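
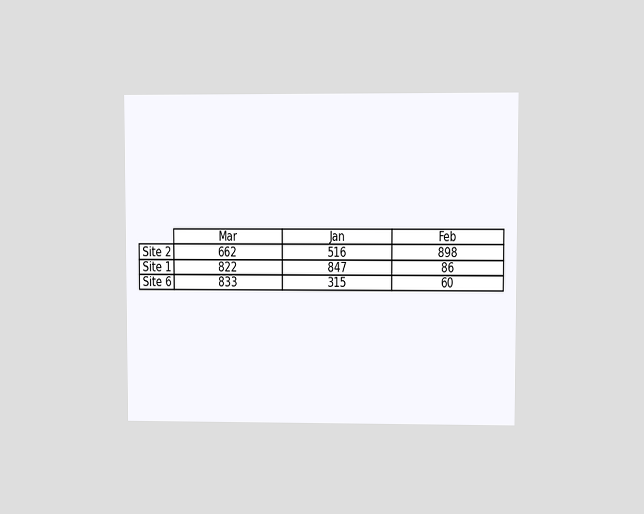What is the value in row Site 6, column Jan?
315

The chart is viewed at a slight angle. The (Site 6, Jan) cell reads 315.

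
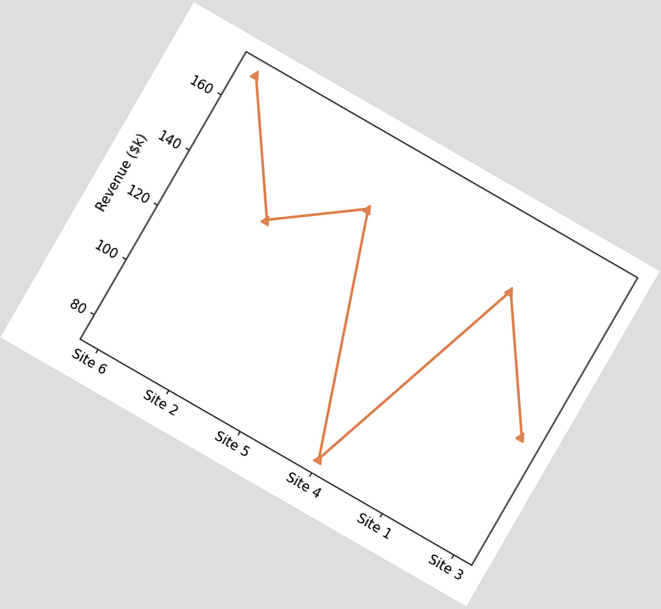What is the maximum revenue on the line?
$171k

The chart is tilted about 30° clockwise. The highest point is at Site 6, and reading across to the y-axis gives $171k.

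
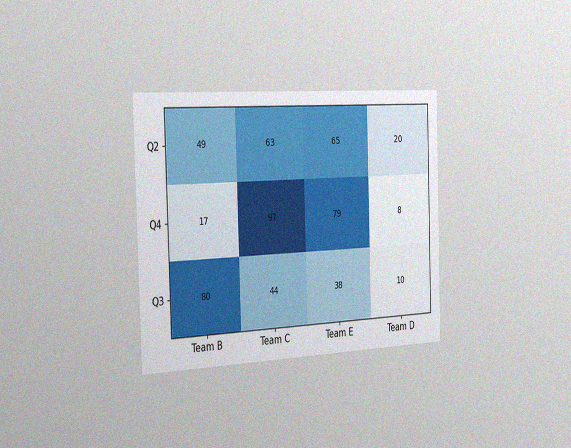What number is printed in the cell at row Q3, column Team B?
The chart is viewed slightly from the left, with some photo noise. The (Q3, Team B) cell reads 80.

80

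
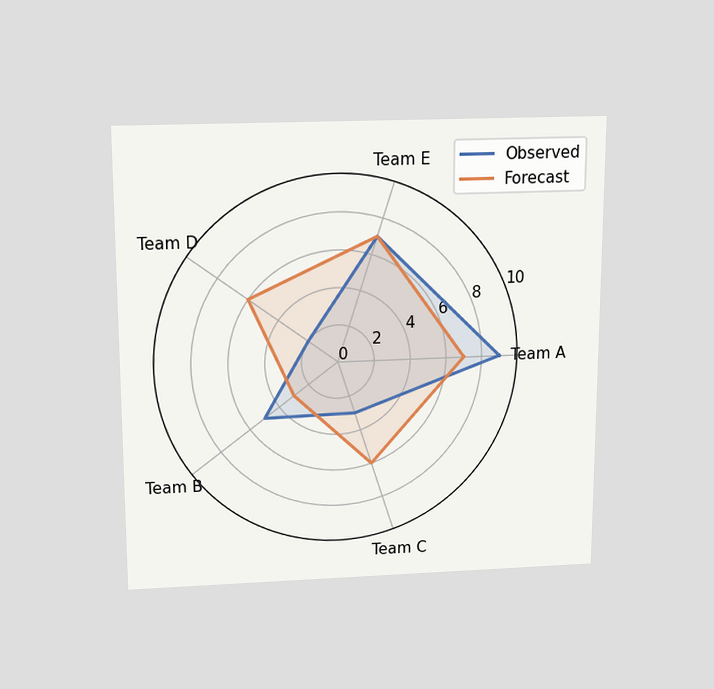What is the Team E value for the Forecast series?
The chart is viewed slightly from above. On the Team E axis, Forecast reaches 7.

7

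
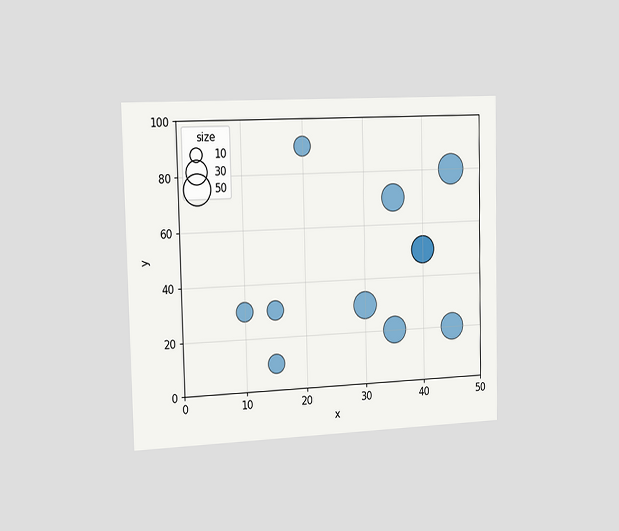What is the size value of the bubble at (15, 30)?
20

The chart is viewed slightly from the left. Matching the bubble at (15, 30) against the size legend gives 20.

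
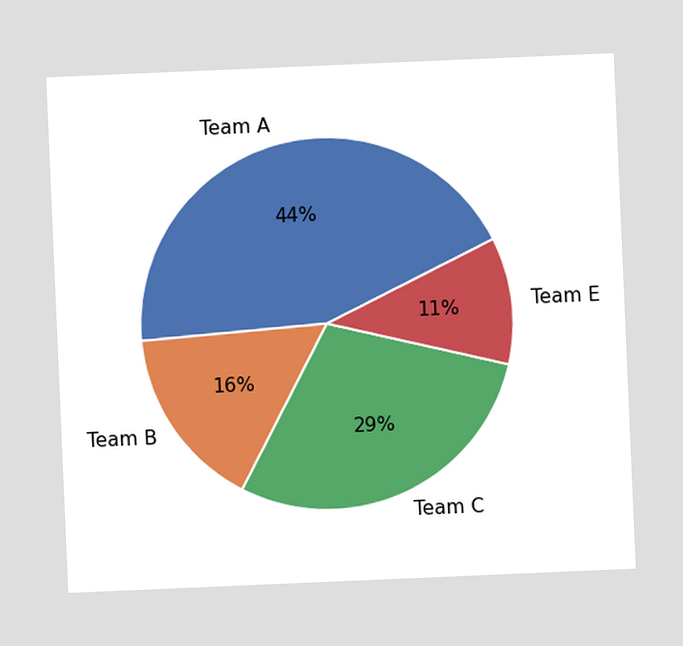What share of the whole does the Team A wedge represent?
The chart is tilted about 2° counter-clockwise. The Team A slice takes up 44% of the pie.

44%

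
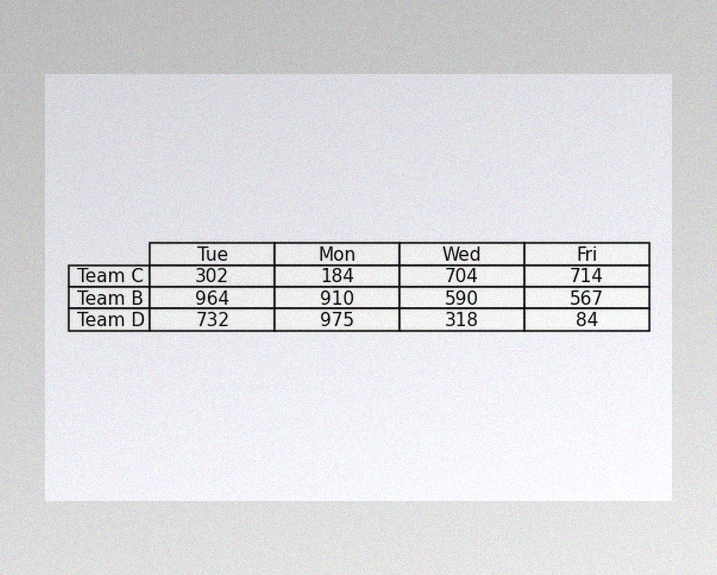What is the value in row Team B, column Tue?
The image has some photo noise and uneven lighting. The (Team B, Tue) cell reads 964.

964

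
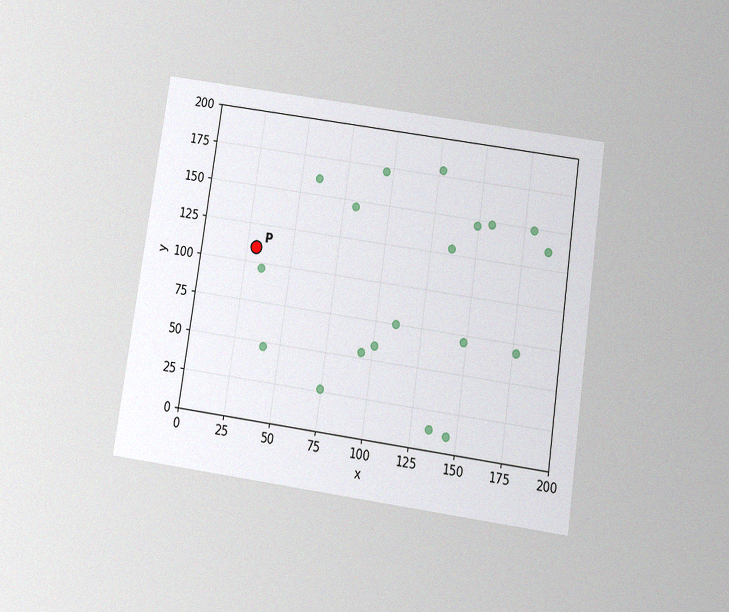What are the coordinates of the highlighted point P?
The chart is tilted about 8° clockwise and viewed slightly from below, with some photo noise. Following the gridlines from P to each axis, P sits at (30, 110).

(30, 110)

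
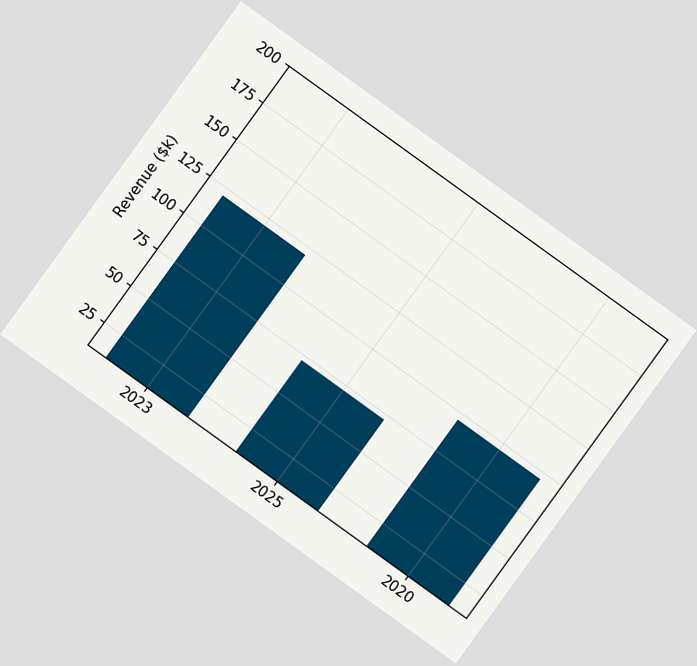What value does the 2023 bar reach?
$120k

The chart is tilted about 36° clockwise. Reading along the chart's y-axis, the 2023 bar reaches $120k.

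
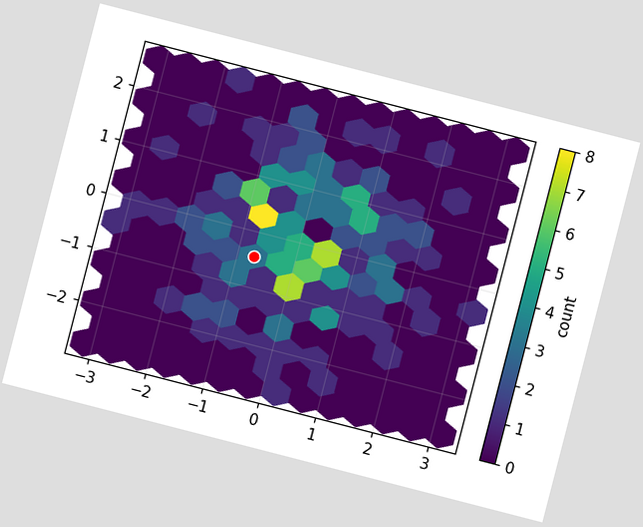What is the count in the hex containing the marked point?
The chart is tilted about 14° clockwise. The marked hex reads 3 on the colorbar.

3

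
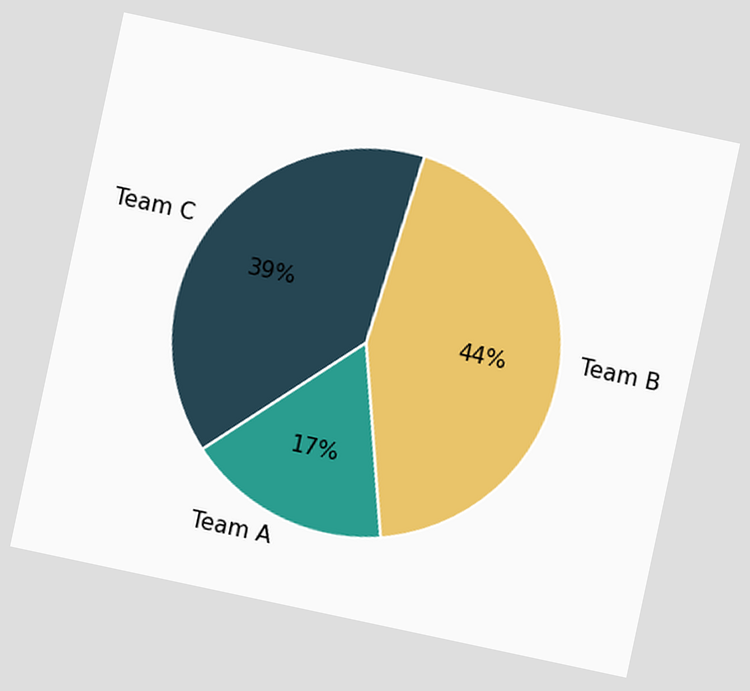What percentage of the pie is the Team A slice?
The chart is tilted about 12° clockwise. The Team A slice takes up 17% of the pie.

17%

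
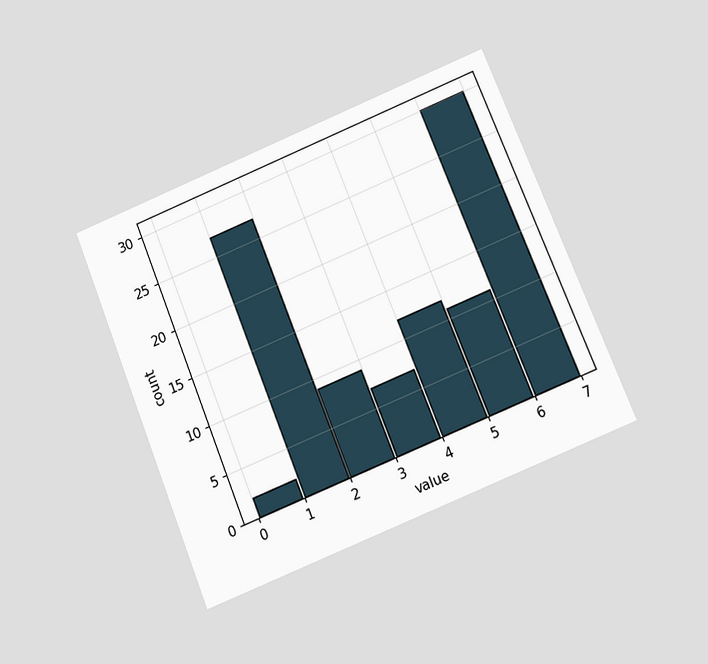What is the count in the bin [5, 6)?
11

The chart is tilted about 22° counter-clockwise and viewed slightly from below. The [5, 6) bin has height 11.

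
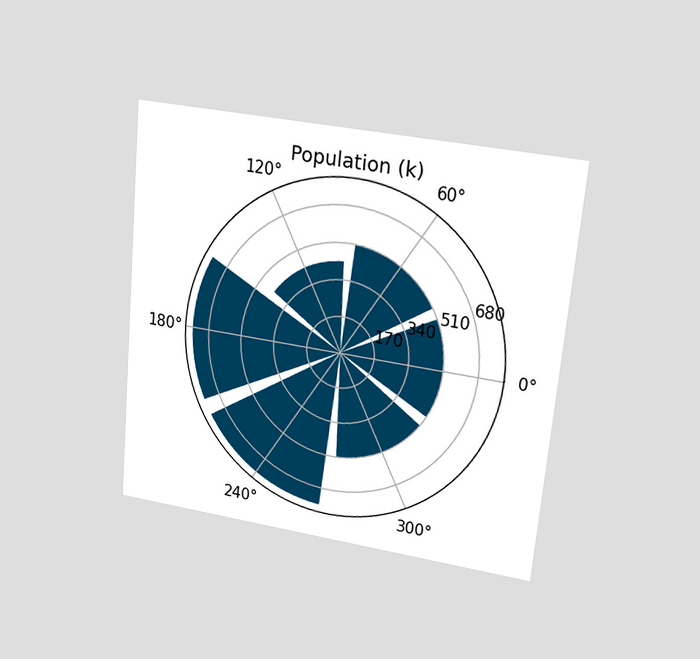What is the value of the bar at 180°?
The chart is tilted about 5° clockwise and viewed at a slight angle. The bar at 180° reaches 765k on the radial axis.

765k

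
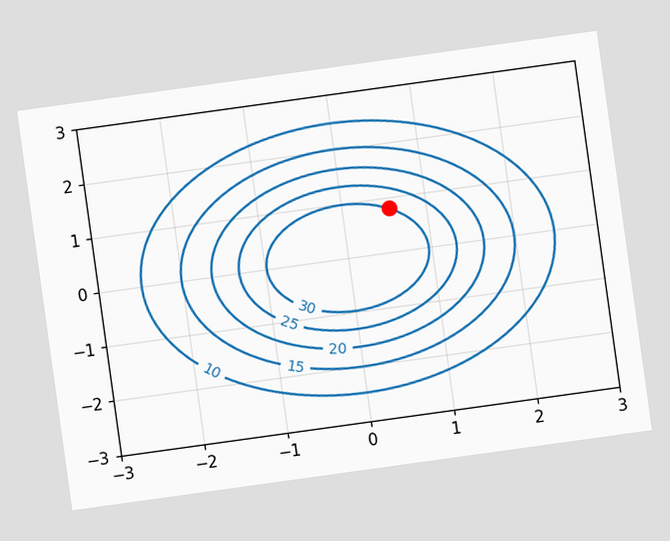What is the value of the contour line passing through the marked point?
The chart is tilted about 8° counter-clockwise. The marked point sits on the contour labelled 30.

30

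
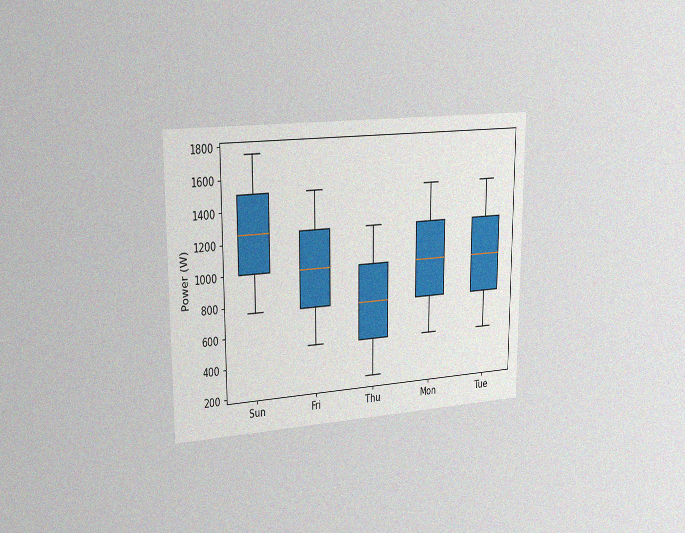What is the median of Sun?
1250W

The chart is viewed slightly from the left, with some photo noise. The median line in the Sun box sits at 1250W.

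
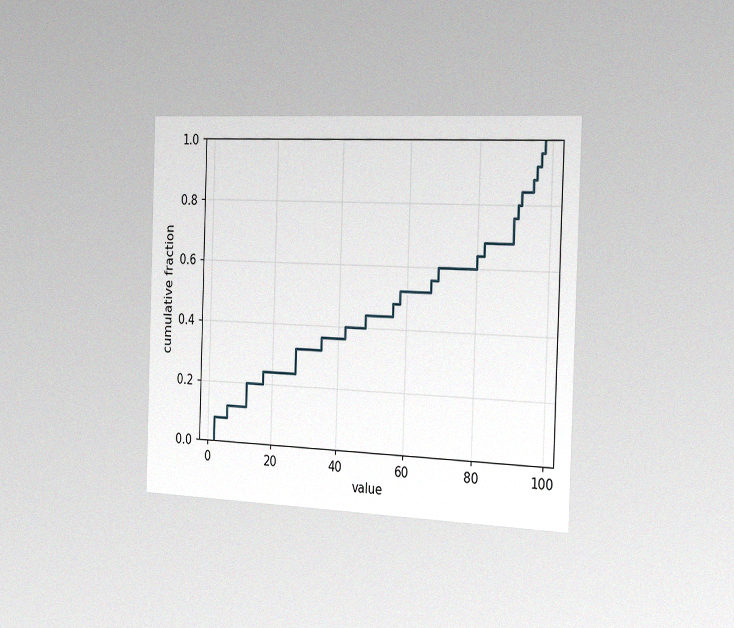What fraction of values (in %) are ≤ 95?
88%

The chart is viewed slightly from the right, with some photo noise. At x=95 the ECDF step is at 88%.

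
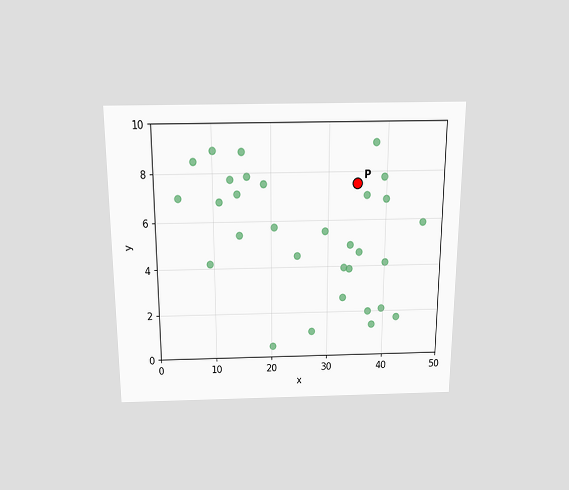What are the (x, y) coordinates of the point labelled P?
The chart is viewed slightly from above. Following the gridlines from P to each axis, P sits at (35, 7.5).

(35, 7.5)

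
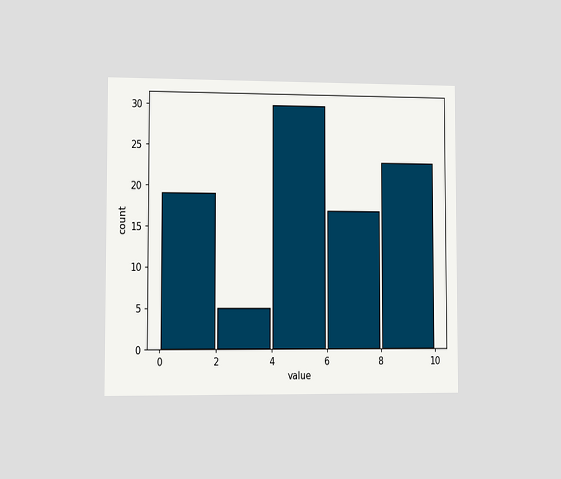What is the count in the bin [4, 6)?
The chart is viewed slightly from the left. The [4, 6) bin has height 30.

30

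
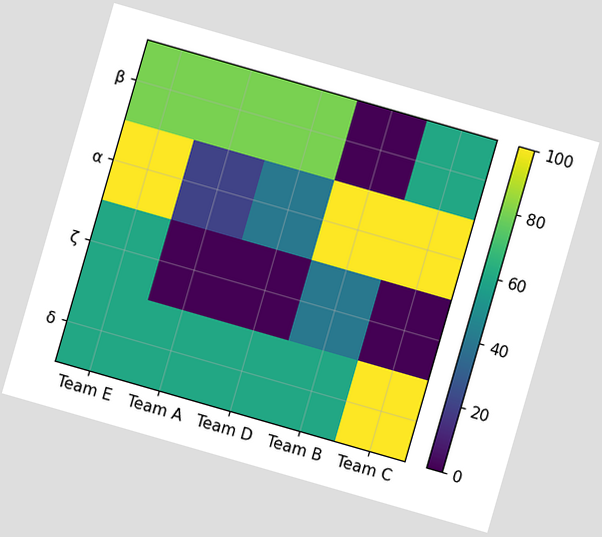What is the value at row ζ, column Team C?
0

The chart is tilted about 16° clockwise. Matching cell (ζ, Team C) against the colorbar gives 0.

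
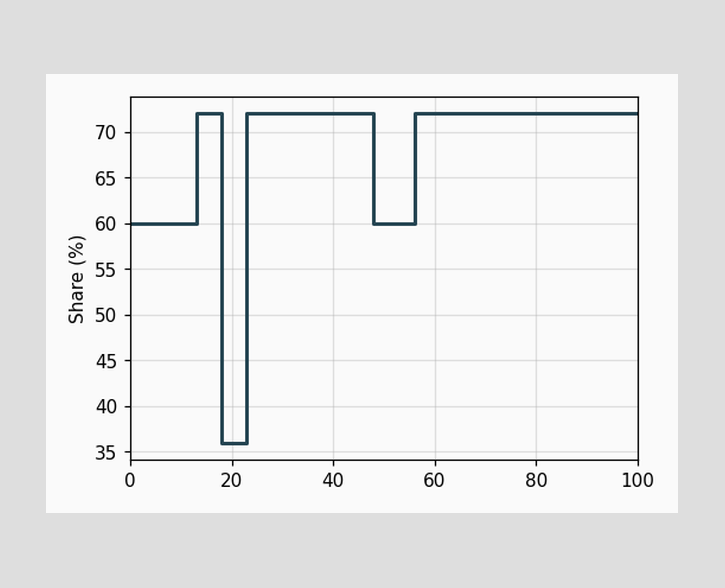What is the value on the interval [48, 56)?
60%

On [48, 56) the step sits at 60%.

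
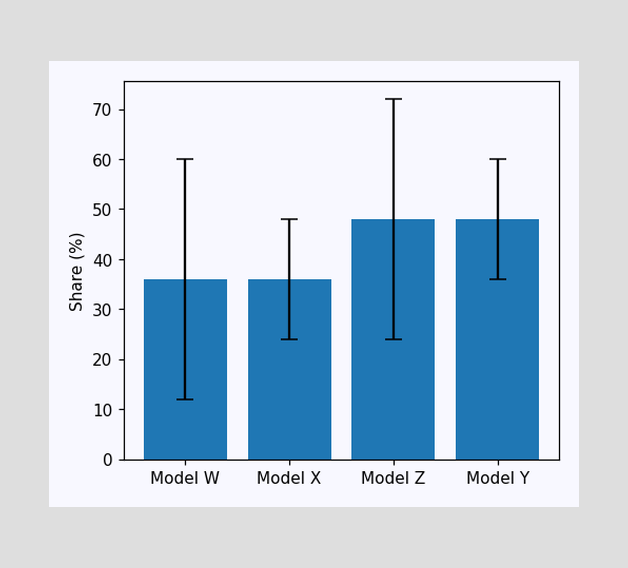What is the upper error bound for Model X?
48%

The Model X bar's upper whisker reaches 48%.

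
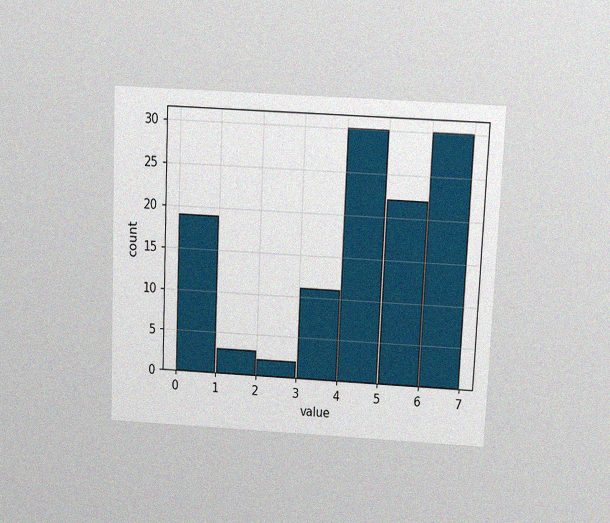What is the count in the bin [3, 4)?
11

The chart is tilted about 3° clockwise and viewed slightly from above, with some photo noise. The [3, 4) bin has height 11.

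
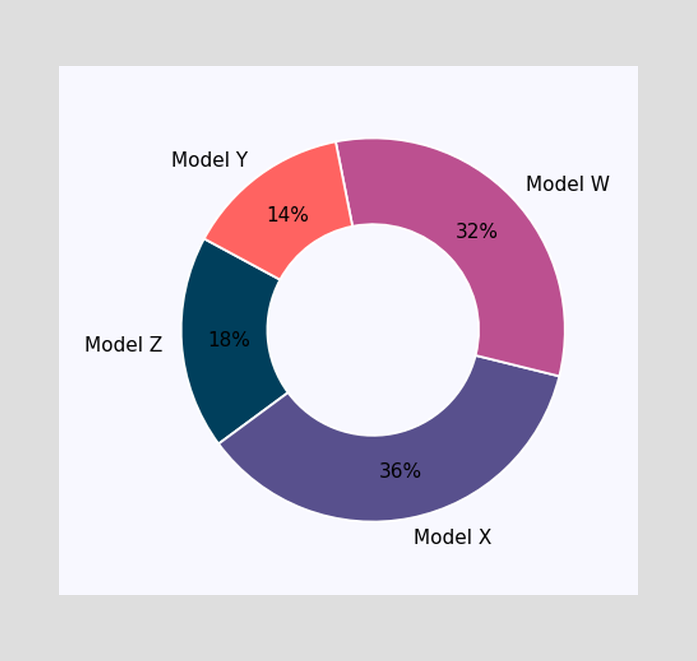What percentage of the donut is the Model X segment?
36%

The Model X segment takes up 36% of the ring.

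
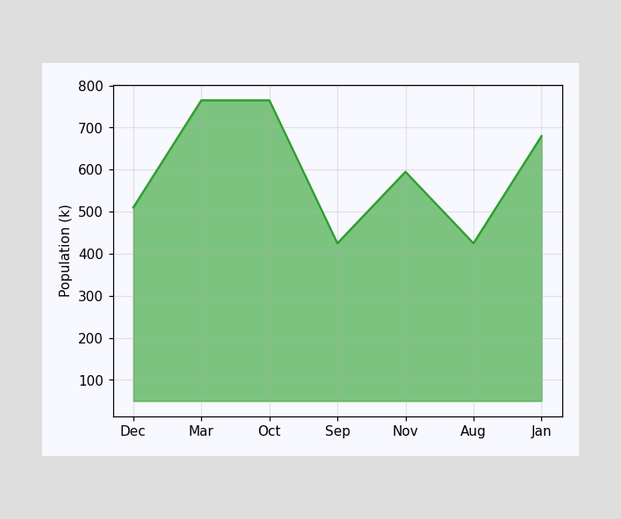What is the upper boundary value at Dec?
At Dec the upper boundary is at 510k.

510k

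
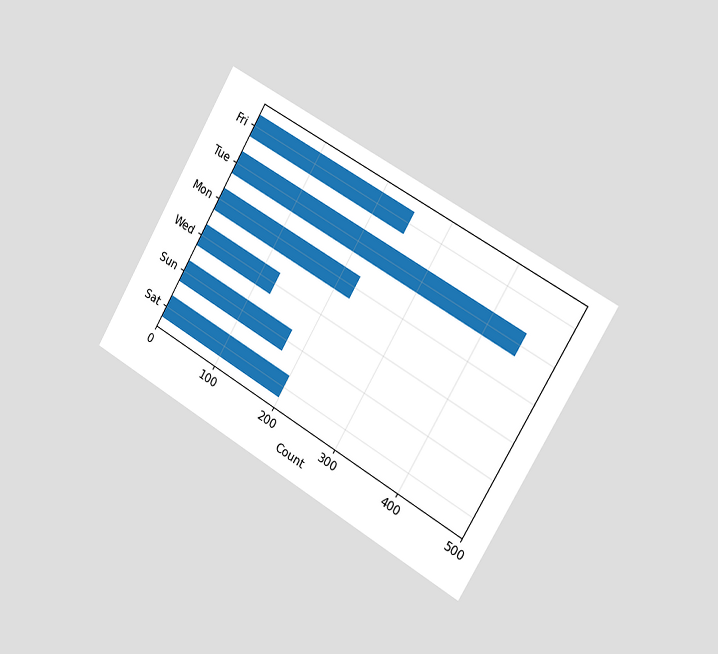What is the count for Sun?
The chart is tilted about 30° clockwise and viewed slightly from the right. Reading along the chart's x-axis, the Sun bar reaches 175.

175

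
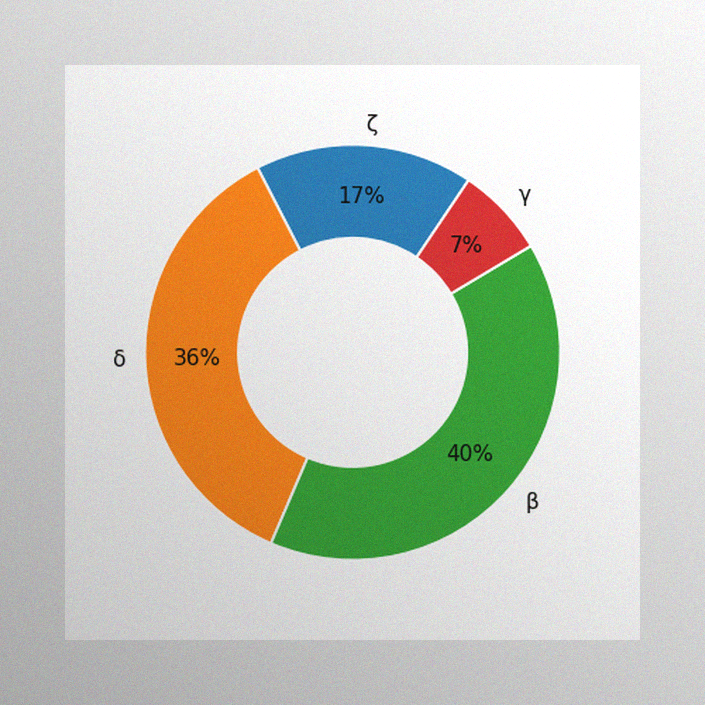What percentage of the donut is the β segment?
The image has some photo noise and uneven lighting. The β segment takes up 40% of the ring.

40%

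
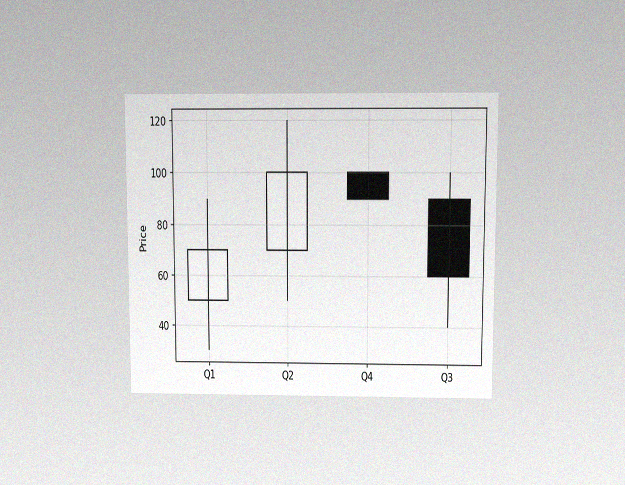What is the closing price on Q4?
90

The chart is viewed at a slight angle, with some photo noise. The Q4 candle closes at 90.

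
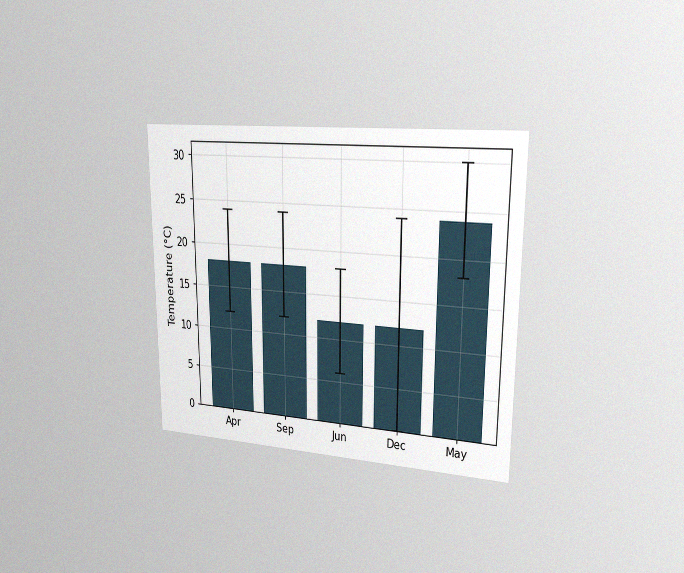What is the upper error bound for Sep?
24°C

The chart is viewed slightly from the right, with some photo noise. The Sep bar's upper whisker reaches 24°C.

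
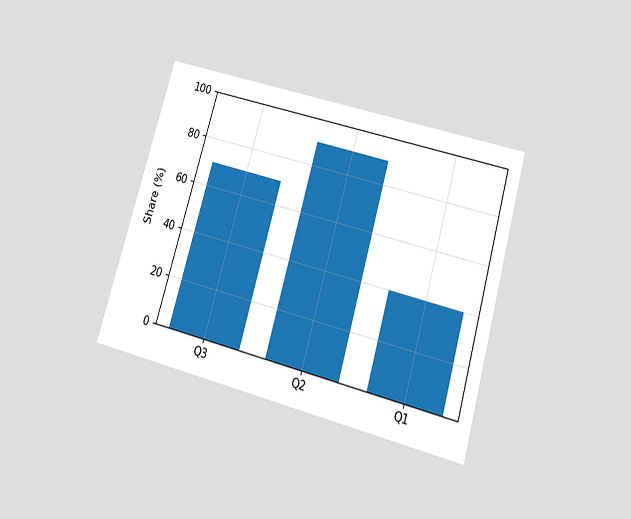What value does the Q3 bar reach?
70%

The chart is tilted about 16° clockwise and viewed slightly from below. Reading along the chart's y-axis, the Q3 bar reaches 70%.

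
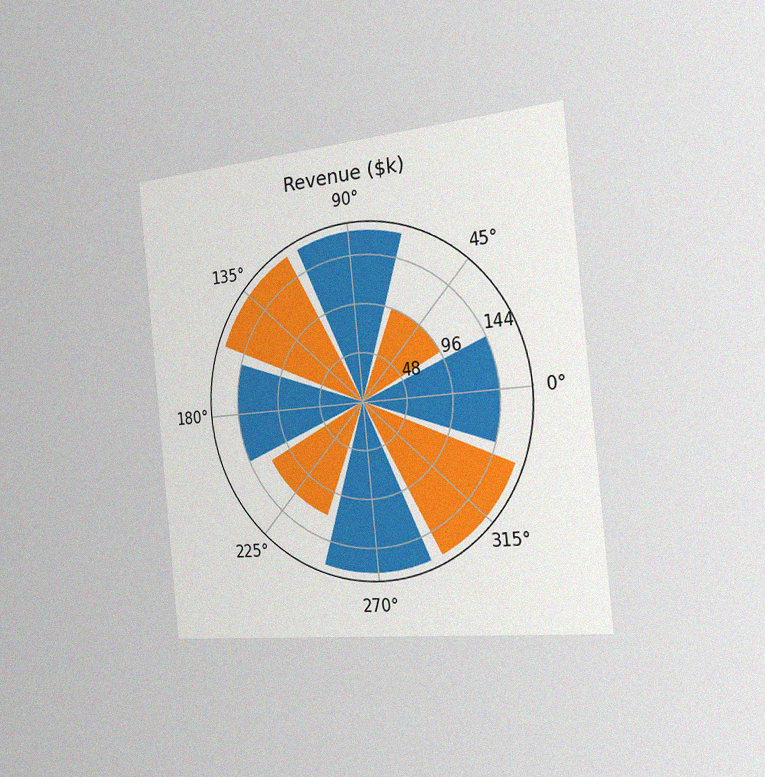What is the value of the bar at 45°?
The chart is tilted about 6° counter-clockwise and viewed slightly from the right, with some photo noise. The bar at 45° reaches $96k on the radial axis.

$96k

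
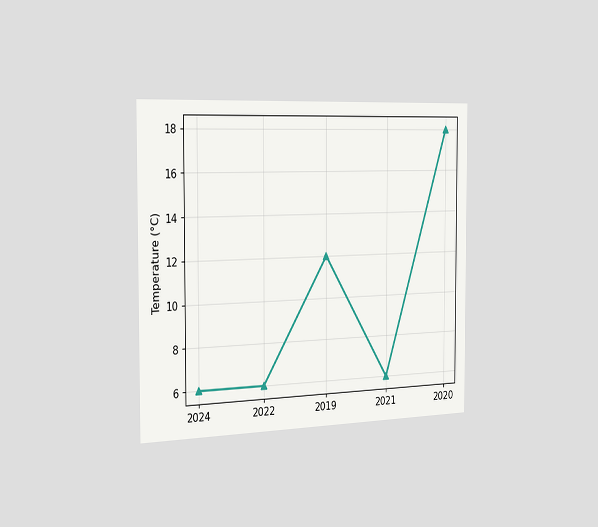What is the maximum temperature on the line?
18°C

The chart is viewed slightly from the left. The highest point is at 2020, and reading across to the y-axis gives 18°C.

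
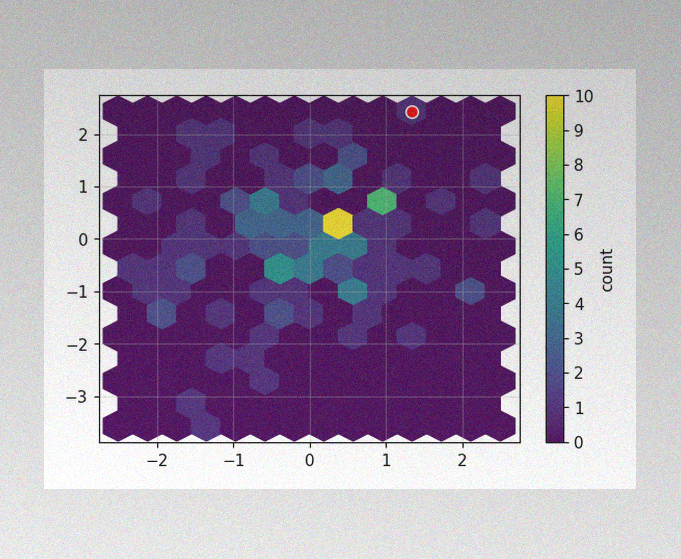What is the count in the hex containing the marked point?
The image has some photo noise and uneven lighting. The marked hex reads 1 on the colorbar.

1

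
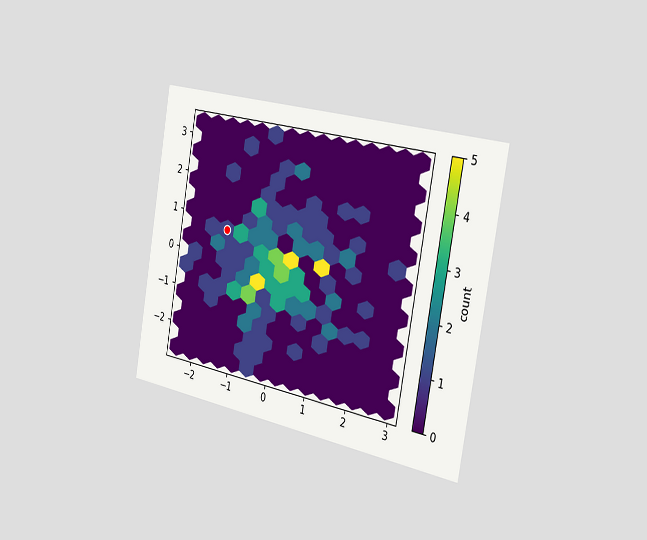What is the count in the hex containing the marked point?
1

The chart is tilted about 10° clockwise and viewed slightly from the right. The marked hex reads 1 on the colorbar.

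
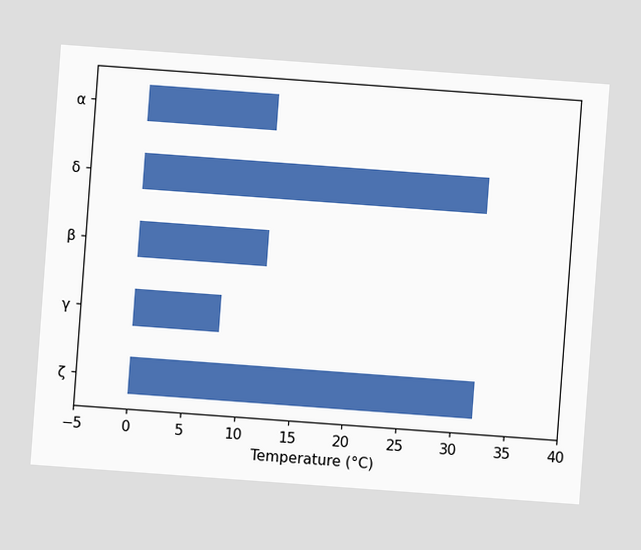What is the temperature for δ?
The chart is tilted about 4° clockwise. Reading along the chart's x-axis, the δ bar reaches 32°C.

32°C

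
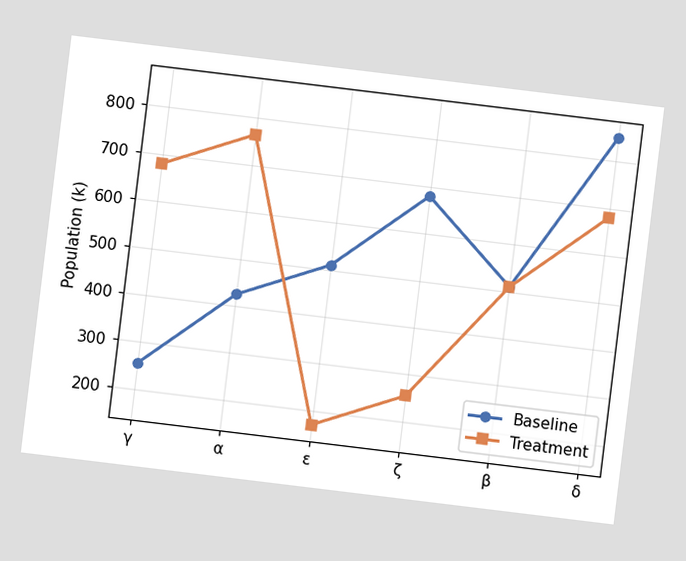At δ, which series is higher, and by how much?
The chart is tilted about 7° clockwise. At δ, Baseline sits above the other line by 170k.

Baseline, by 170k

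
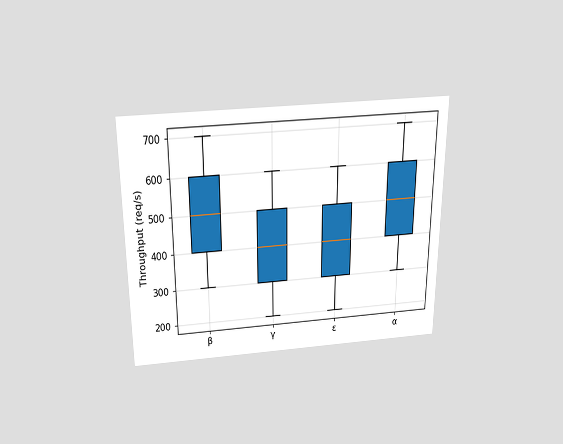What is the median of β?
500req/s

The chart is viewed slightly from above. The median line in the β box sits at 500req/s.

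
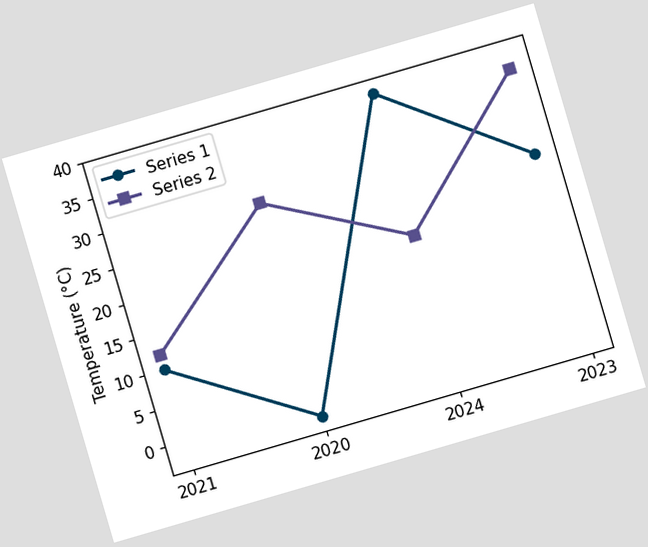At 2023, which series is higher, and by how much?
Series 2, by 12°C

The chart is tilted about 16° counter-clockwise. At 2023, Series 2 sits above the other line by 12°C.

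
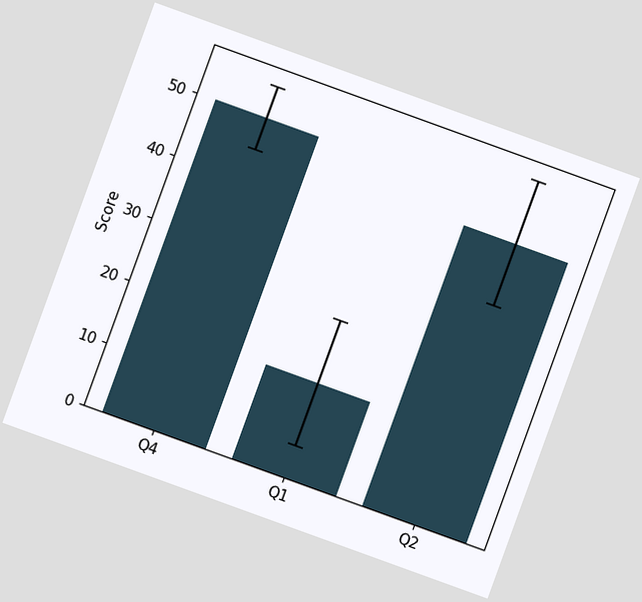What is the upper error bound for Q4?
The chart is tilted about 20° clockwise. The Q4 bar's upper whisker reaches 55.

55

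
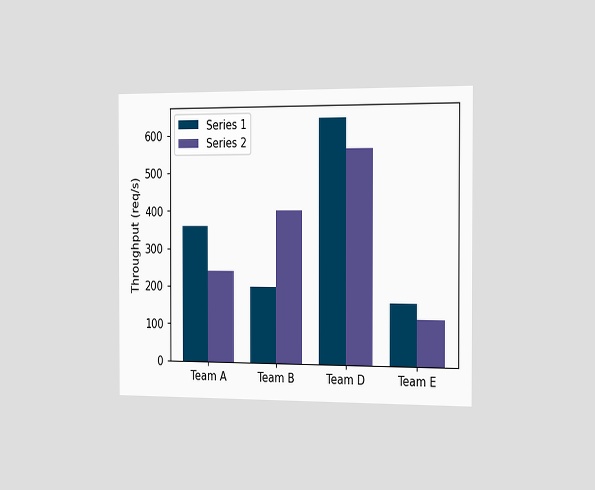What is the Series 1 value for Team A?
The chart is viewed slightly from the right. The Series 1 bar at Team A reaches 360req/s on the y-axis.

360req/s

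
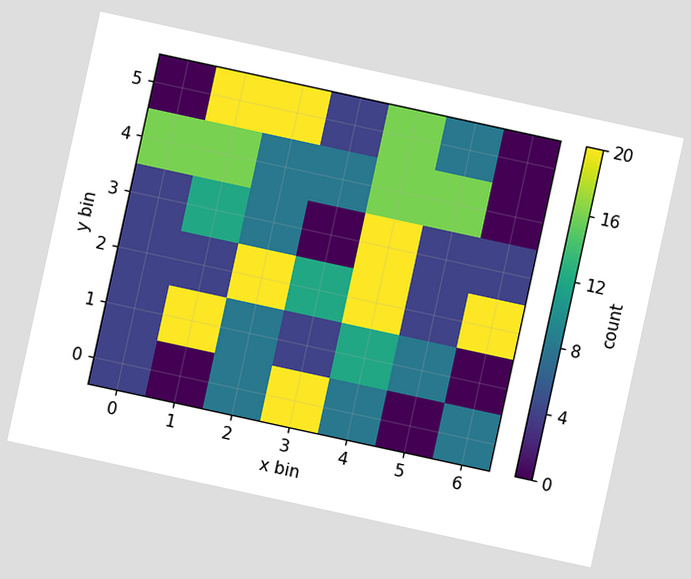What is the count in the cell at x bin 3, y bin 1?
The chart is tilted about 12° clockwise. Matching the cell (3, 1) against the colorbar gives 4.

4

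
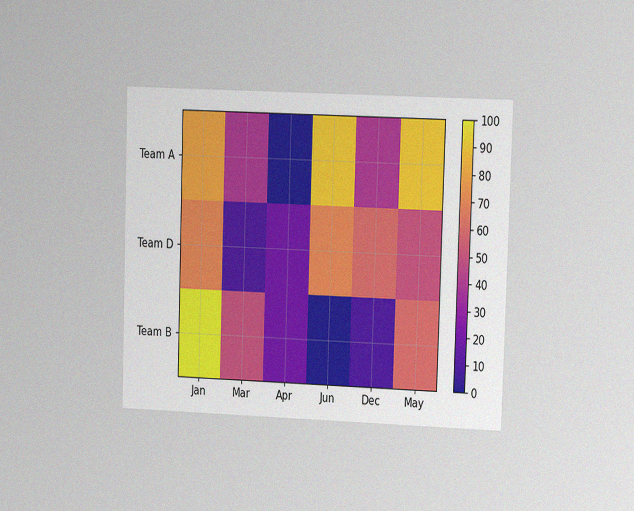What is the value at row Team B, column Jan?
100

The chart is viewed at a slight angle, with some photo noise. Matching cell (Team B, Jan) against the colorbar gives 100.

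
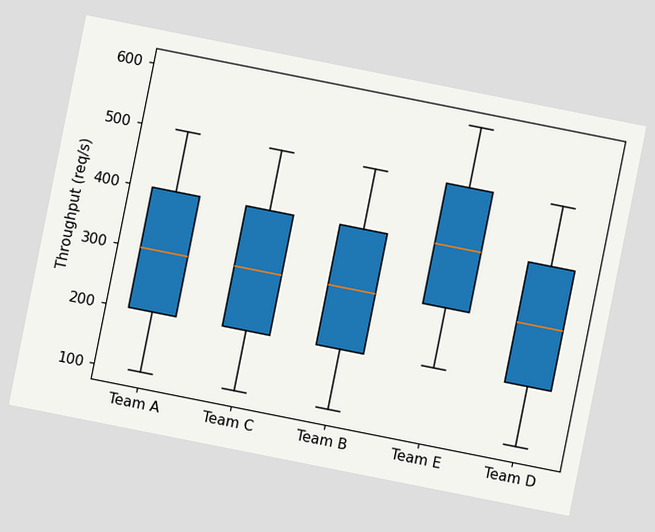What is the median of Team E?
The chart is tilted about 11° clockwise. The median line in the Team E box sits at 400req/s.

400req/s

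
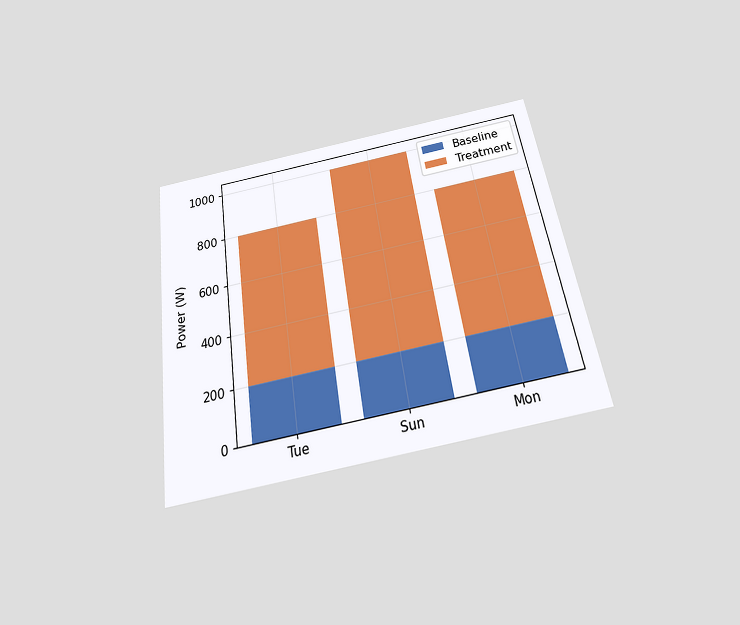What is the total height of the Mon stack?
The chart is tilted about 9° counter-clockwise and viewed slightly from below. The Mon stack's top reaches 800W on the y-axis.

800W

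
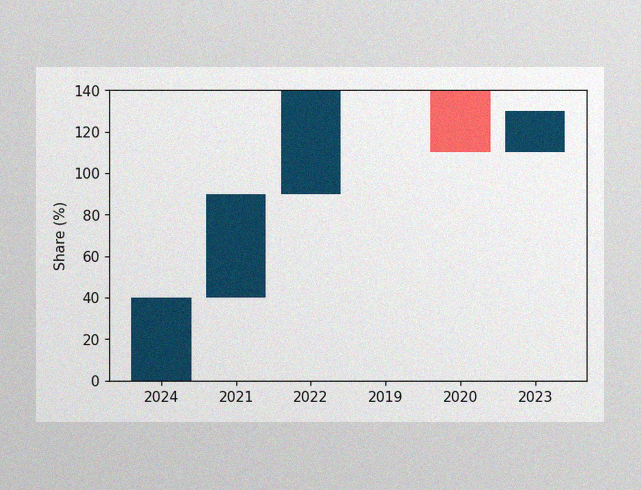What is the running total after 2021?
90%

The image has some photo noise and uneven lighting. After 2021 the running total reaches 90%.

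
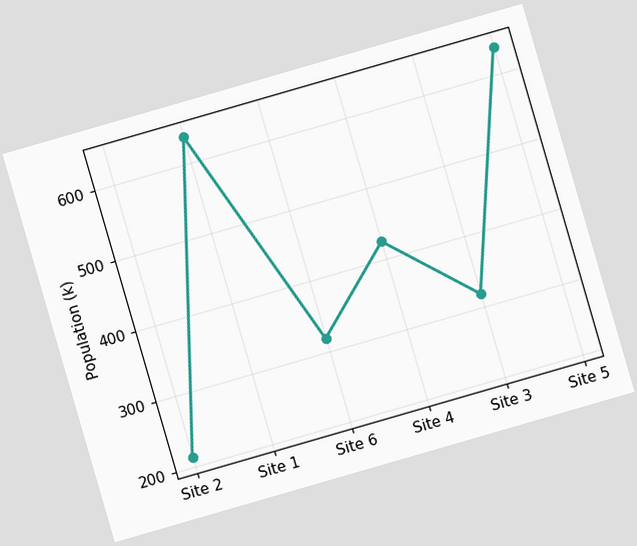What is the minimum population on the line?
212k

The chart is tilted about 16° counter-clockwise. The lowest point is at Site 2, and reading across to the y-axis gives 212k.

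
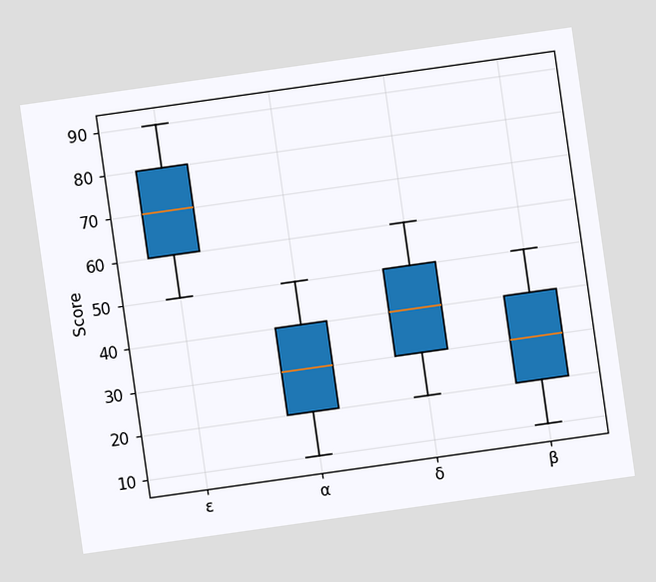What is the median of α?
30

The chart is tilted about 8° counter-clockwise. The median line in the α box sits at 30.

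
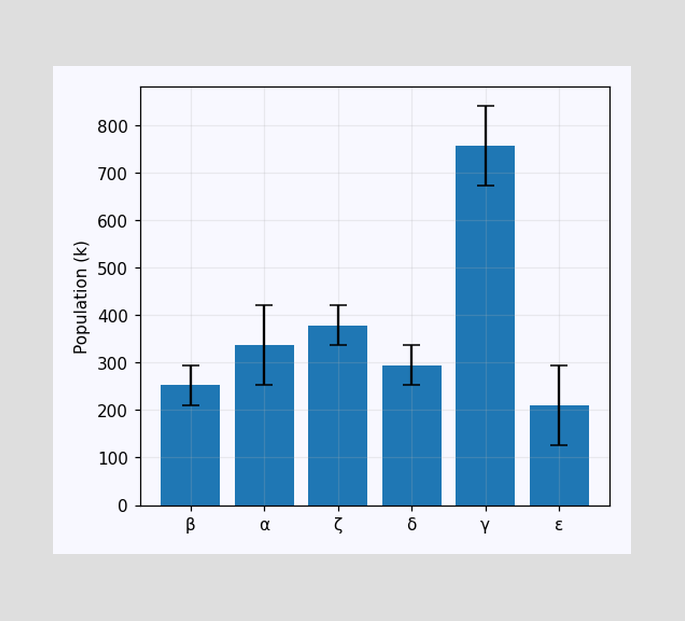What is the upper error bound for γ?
The γ bar's upper whisker reaches 840k.

840k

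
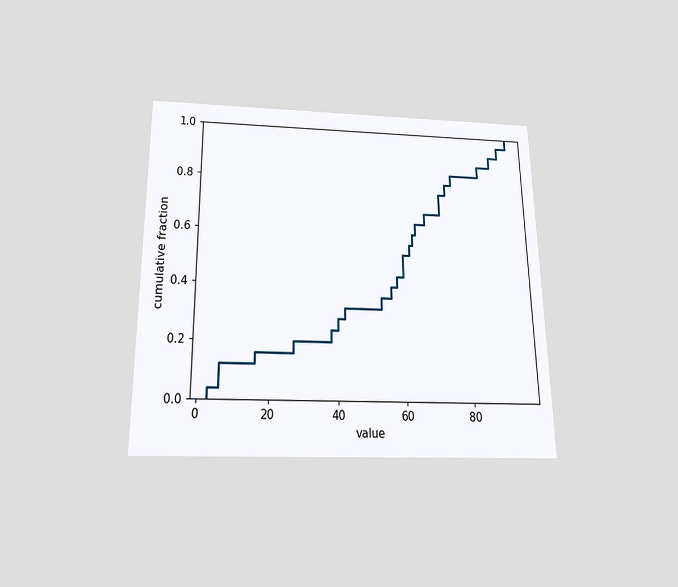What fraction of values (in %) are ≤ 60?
The chart is viewed slightly from below. At x=60 the ECDF step is at 52%.

52%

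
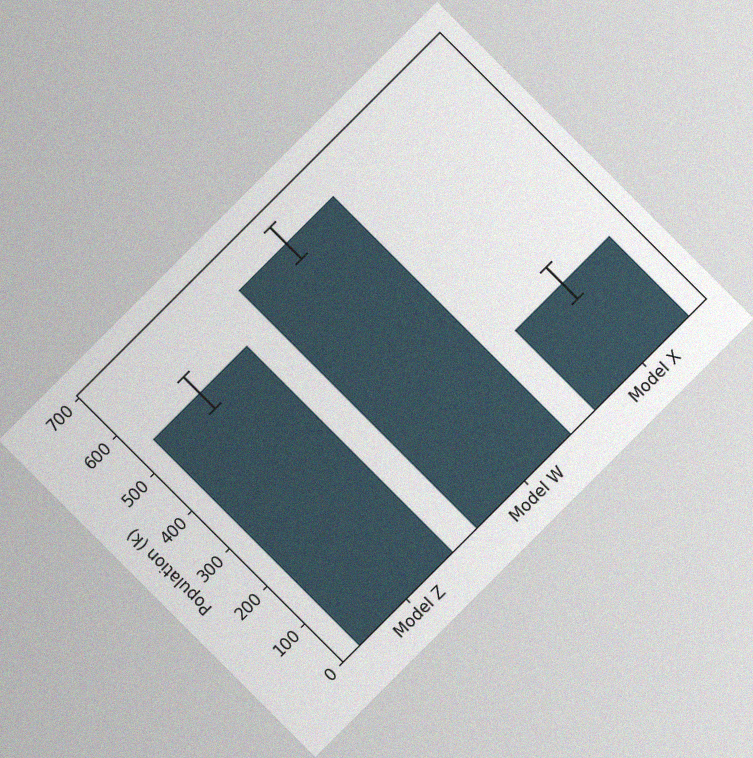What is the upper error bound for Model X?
The chart is tilted about 45° counter-clockwise, with some photo noise. The Model X bar's upper whisker reaches 252k.

252k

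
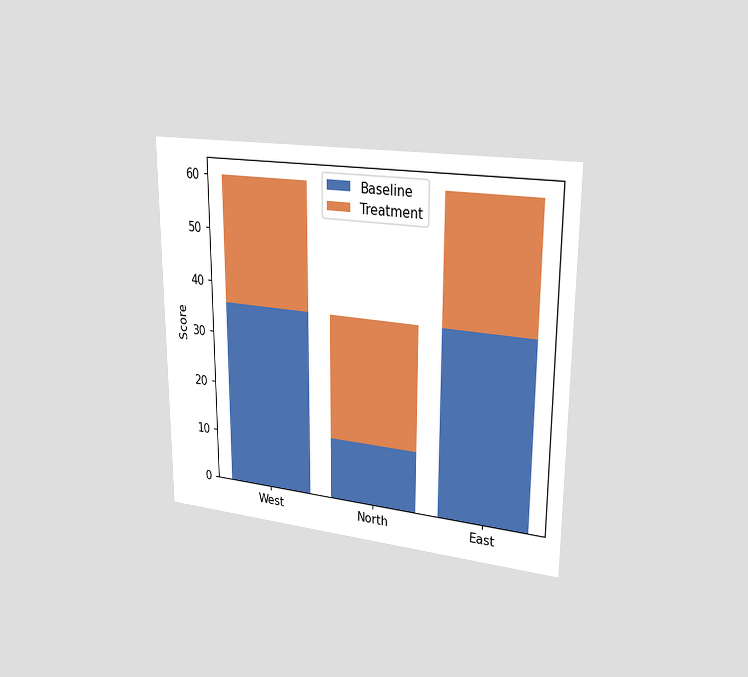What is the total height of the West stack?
The chart is viewed slightly from the right. The West stack's top reaches 60 on the y-axis.

60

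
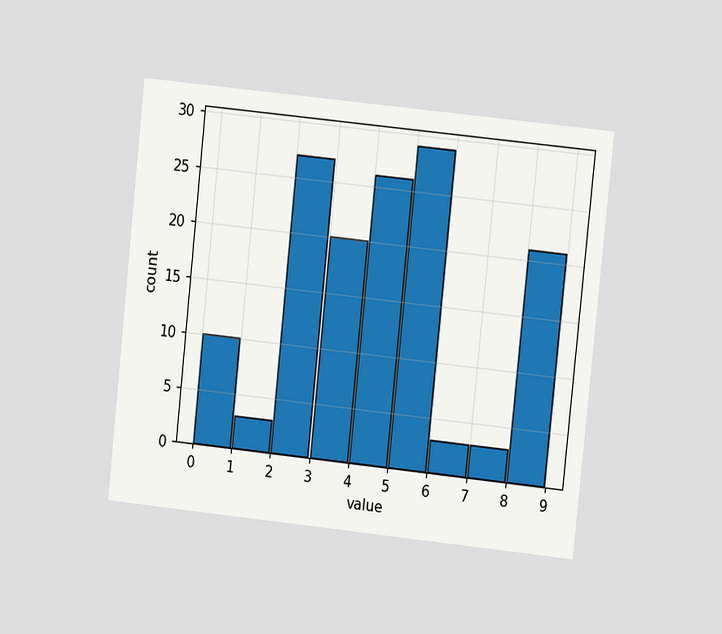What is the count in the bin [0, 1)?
10

The chart is tilted about 6° clockwise and viewed at a slight angle. The [0, 1) bin has height 10.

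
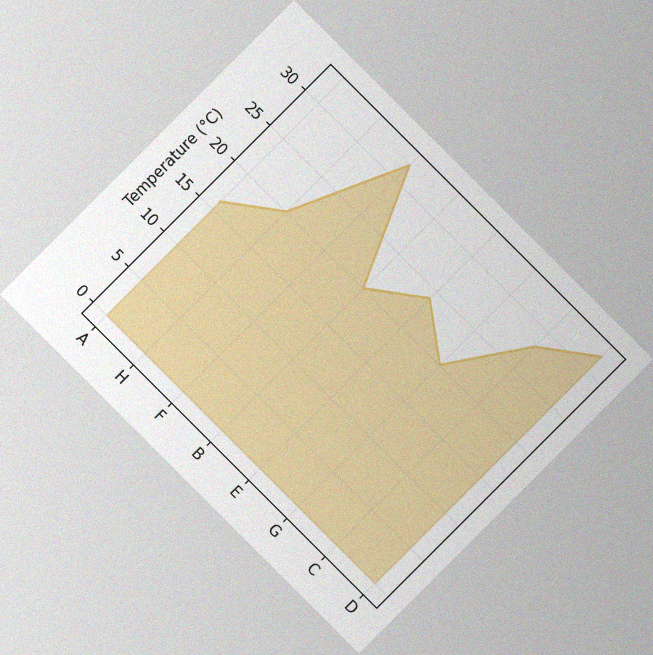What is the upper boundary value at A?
The chart is tilted about 45° clockwise, with some photo noise. At A the upper boundary is at 16°C.

16°C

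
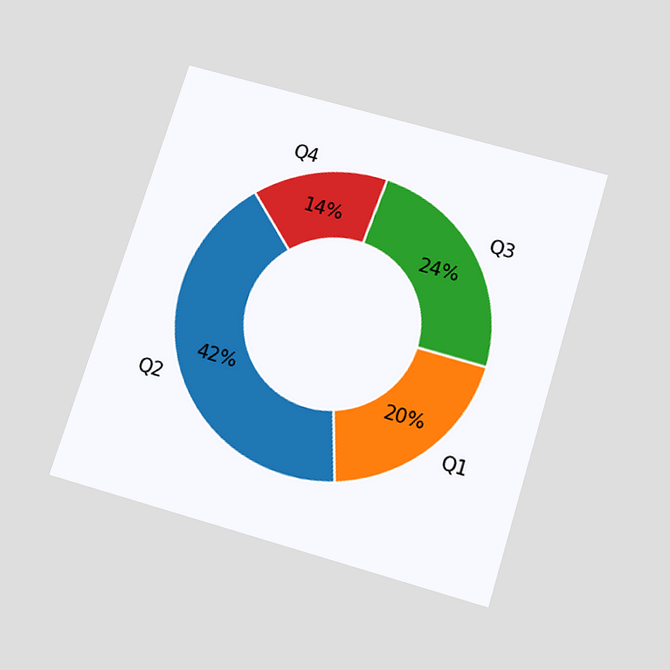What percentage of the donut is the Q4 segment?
The chart is tilted about 17° clockwise and viewed slightly from below. The Q4 segment takes up 14% of the ring.

14%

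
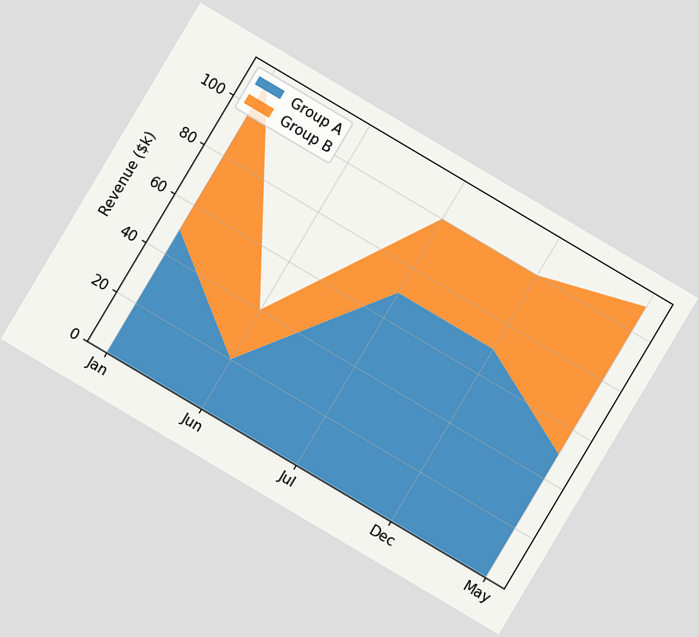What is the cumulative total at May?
$110k

The chart is tilted about 31° clockwise. The stacked total at May reaches $110k.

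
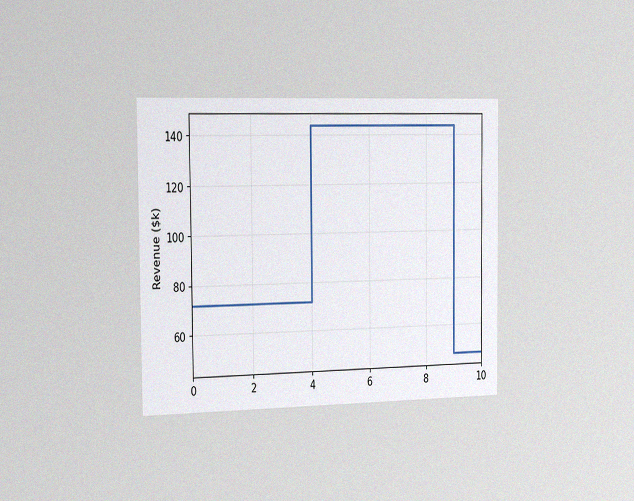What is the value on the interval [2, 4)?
$72k

The chart is viewed slightly from the left, with some photo noise. On [2, 4) the step sits at $72k.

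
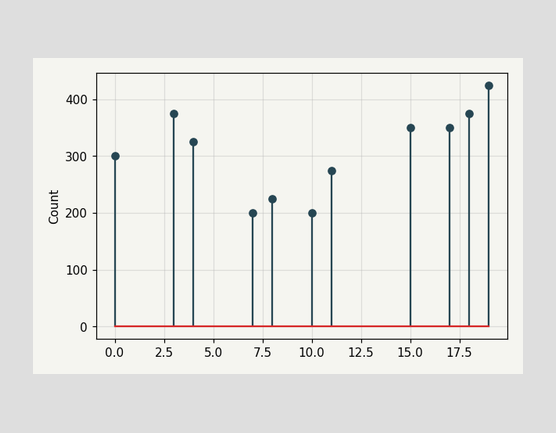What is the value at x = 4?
The stem at x=4 reaches 325.

325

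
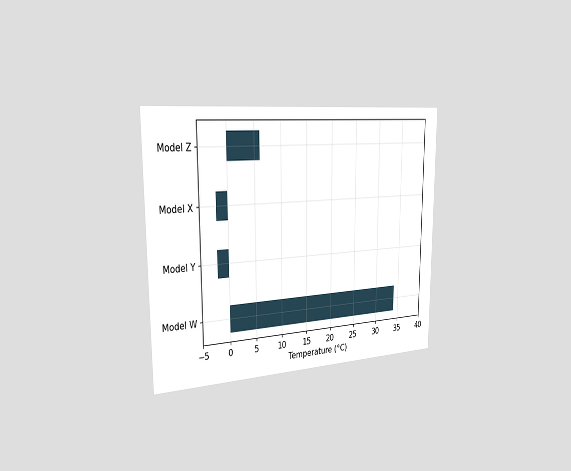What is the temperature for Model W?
34°C

The chart is viewed slightly from the left. Reading along the chart's x-axis, the Model W bar reaches 34°C.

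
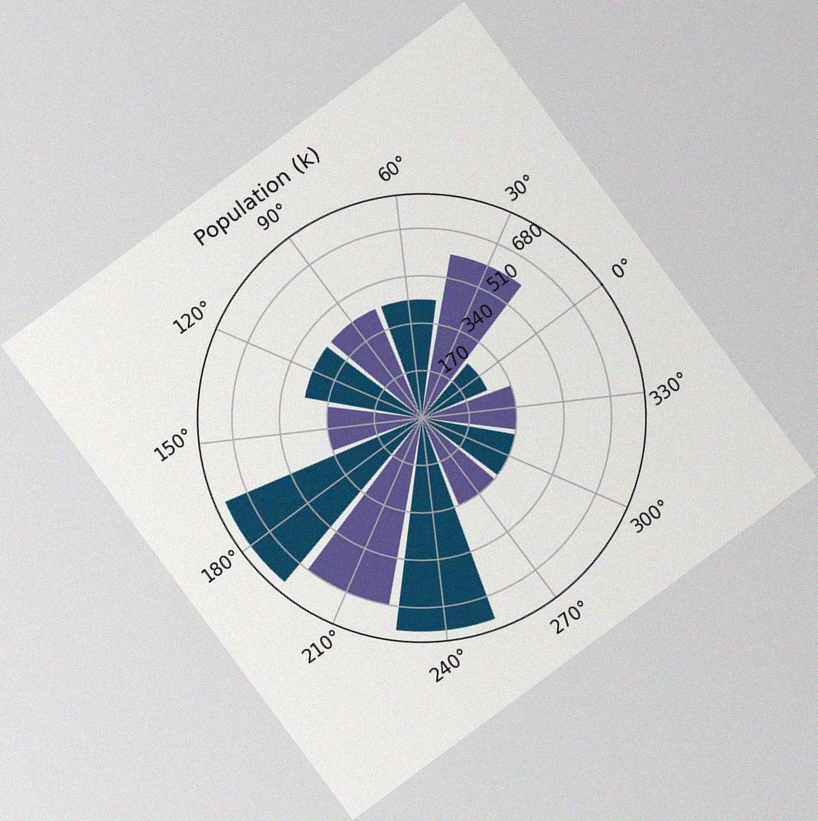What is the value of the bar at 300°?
The chart is tilted about 37° counter-clockwise, with some photo noise. The bar at 300° reaches 340k on the radial axis.

340k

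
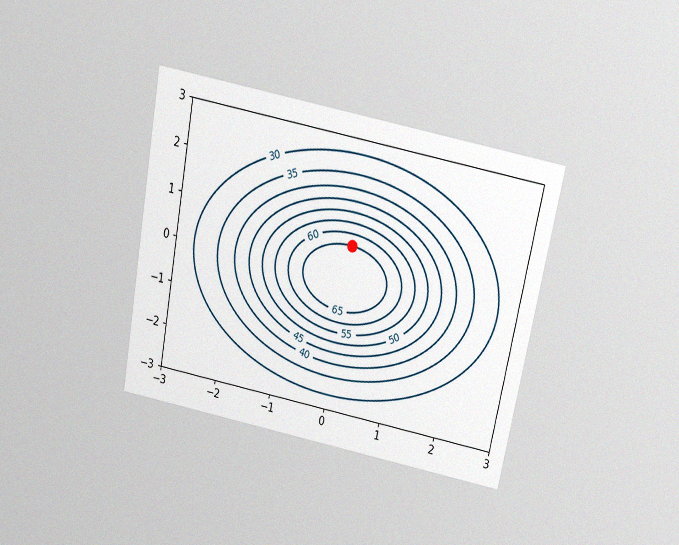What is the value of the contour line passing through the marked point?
65

The chart is tilted about 11° clockwise and viewed slightly from above, with some photo noise. The marked point sits on the contour labelled 65.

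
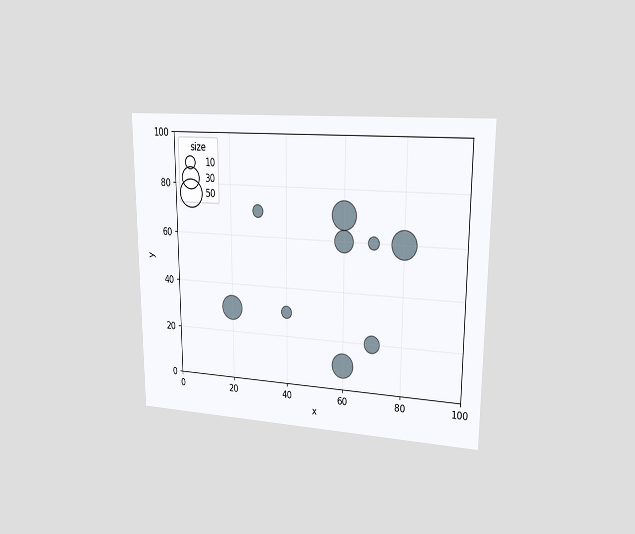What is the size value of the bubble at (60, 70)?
50

The chart is viewed slightly from the right. Matching the bubble at (60, 70) against the size legend gives 50.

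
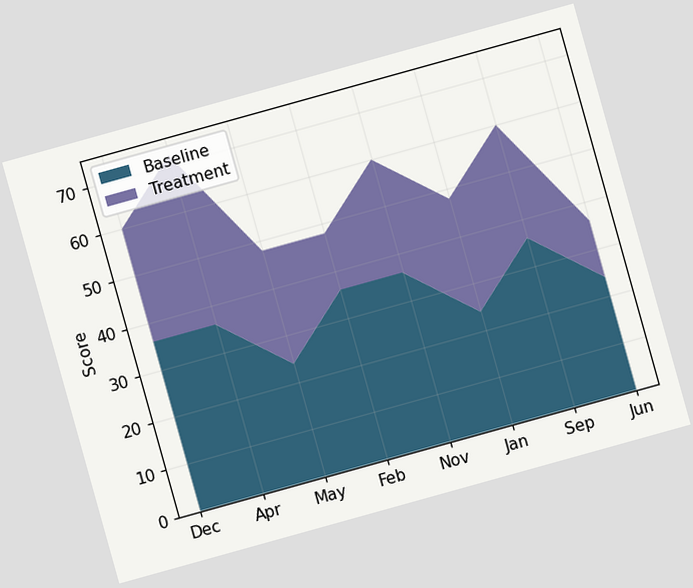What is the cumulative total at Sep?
The chart is tilted about 16° counter-clockwise. The stacked total at Sep reaches 60.

60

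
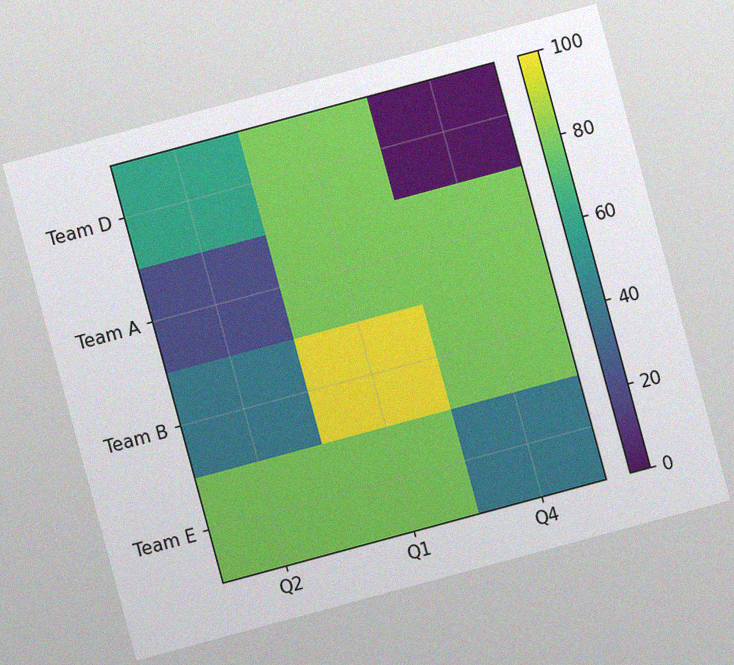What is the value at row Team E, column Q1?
The chart is tilted about 15° counter-clockwise, with some photo noise. Matching cell (Team E, Q1) against the colorbar gives 80.

80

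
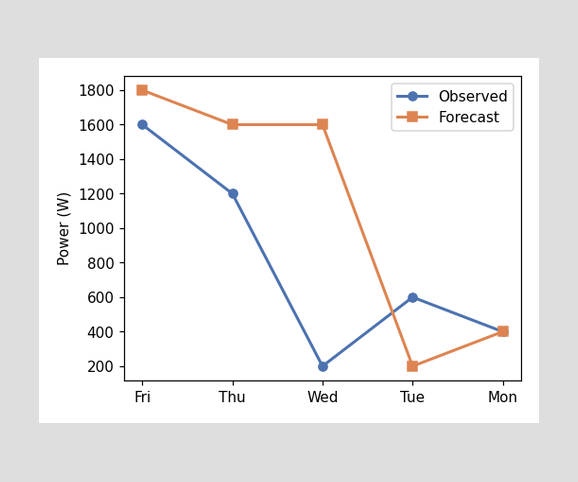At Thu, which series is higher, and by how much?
Forecast, by 400W

At Thu, Forecast sits above the other line by 400W.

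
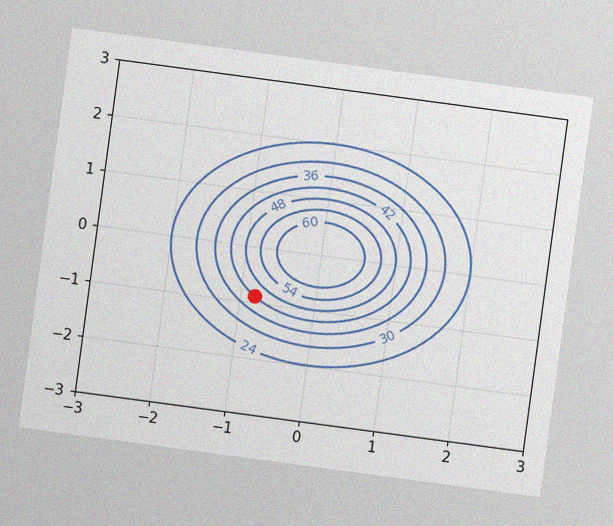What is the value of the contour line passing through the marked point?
The chart is tilted about 8° clockwise, with some photo noise. The marked point sits on the contour labelled 42.

42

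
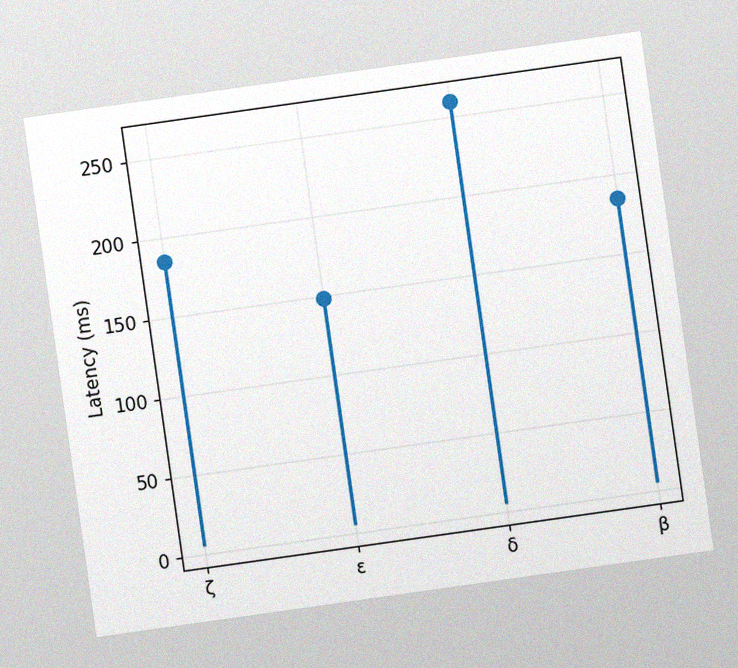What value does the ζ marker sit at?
The chart is tilted about 8° counter-clockwise, with some photo noise. The ζ marker sits at 185ms.

185ms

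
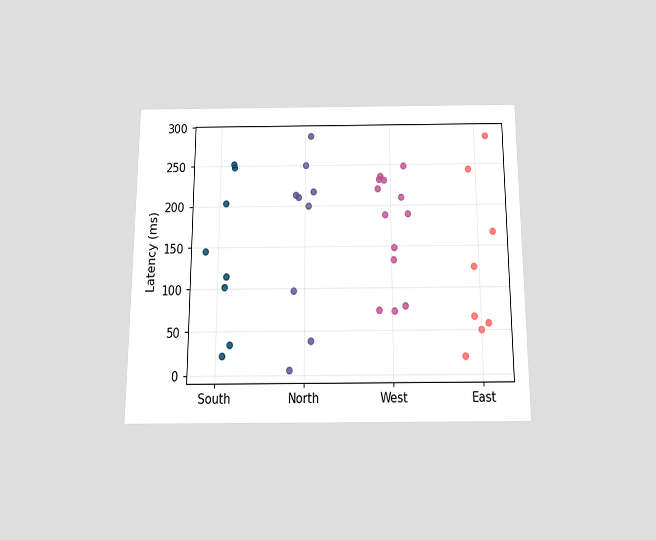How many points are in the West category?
13

The chart is viewed slightly from below. Counting the markers in the West column gives 13.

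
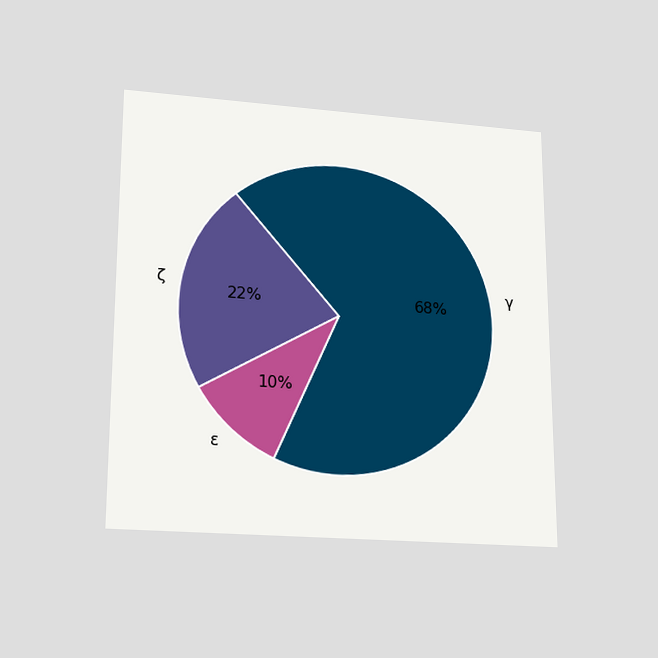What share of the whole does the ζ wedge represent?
22%

The chart is viewed slightly from below. The ζ slice takes up 22% of the pie.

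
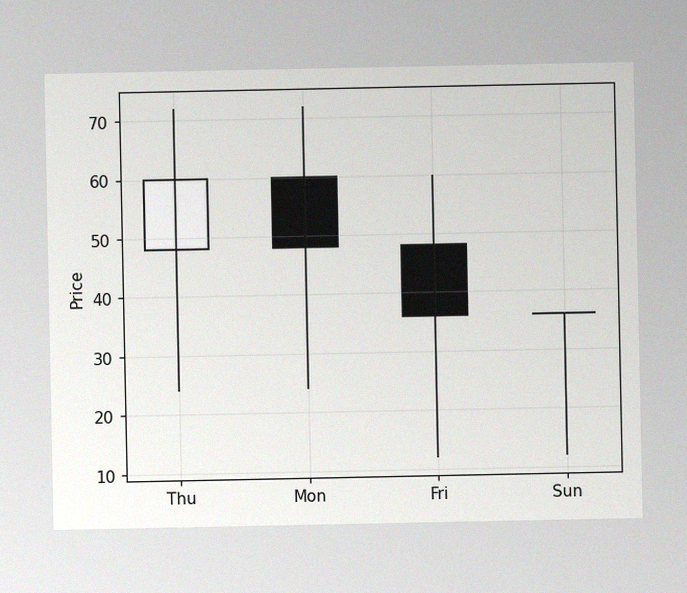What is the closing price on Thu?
The image has some photo noise and uneven lighting. The Thu candle closes at 60.

60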